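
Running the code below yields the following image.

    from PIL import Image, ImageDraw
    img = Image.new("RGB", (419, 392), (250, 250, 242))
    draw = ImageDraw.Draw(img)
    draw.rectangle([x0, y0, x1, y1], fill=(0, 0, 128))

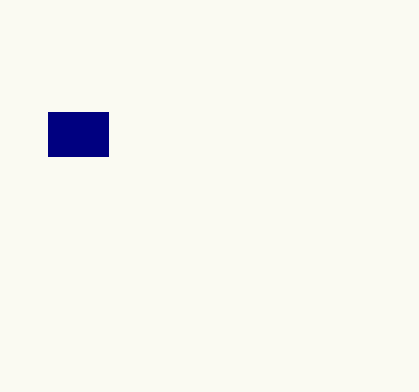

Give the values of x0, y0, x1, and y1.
x0 = 48
y0 = 112
x1 = 108
y1 = 156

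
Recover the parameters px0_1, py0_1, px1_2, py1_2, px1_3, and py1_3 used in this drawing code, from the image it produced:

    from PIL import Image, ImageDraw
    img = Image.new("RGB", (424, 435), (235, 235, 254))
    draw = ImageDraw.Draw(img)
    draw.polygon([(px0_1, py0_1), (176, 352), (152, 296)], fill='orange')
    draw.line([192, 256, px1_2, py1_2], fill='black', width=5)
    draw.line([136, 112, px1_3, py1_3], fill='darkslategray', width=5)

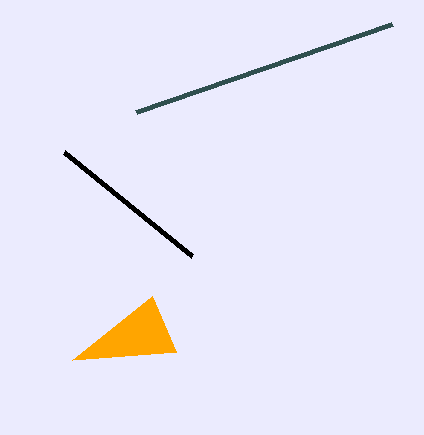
px0_1 = 72; py0_1 = 360; px1_2 = 64; py1_2 = 152; px1_3 = 392; py1_3 = 24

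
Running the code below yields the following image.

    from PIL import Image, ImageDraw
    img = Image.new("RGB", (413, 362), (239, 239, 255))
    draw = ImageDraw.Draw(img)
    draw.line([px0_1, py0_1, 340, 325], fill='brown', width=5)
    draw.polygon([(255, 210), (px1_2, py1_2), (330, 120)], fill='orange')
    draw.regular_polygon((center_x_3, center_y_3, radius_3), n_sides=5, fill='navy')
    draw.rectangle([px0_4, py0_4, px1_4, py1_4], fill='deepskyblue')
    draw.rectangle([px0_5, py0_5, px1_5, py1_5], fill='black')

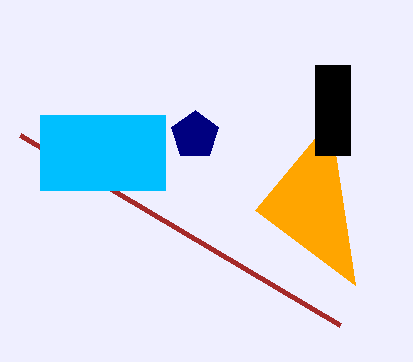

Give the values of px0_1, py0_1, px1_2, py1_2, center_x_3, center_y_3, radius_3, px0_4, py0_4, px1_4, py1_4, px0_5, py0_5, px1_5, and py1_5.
px0_1 = 20
py0_1 = 135
px1_2 = 355
py1_2 = 285
center_x_3 = 195
center_y_3 = 135
radius_3 = 25
px0_4 = 40
py0_4 = 115
px1_4 = 165
py1_4 = 190
px0_5 = 315
py0_5 = 65
px1_5 = 350
py1_5 = 155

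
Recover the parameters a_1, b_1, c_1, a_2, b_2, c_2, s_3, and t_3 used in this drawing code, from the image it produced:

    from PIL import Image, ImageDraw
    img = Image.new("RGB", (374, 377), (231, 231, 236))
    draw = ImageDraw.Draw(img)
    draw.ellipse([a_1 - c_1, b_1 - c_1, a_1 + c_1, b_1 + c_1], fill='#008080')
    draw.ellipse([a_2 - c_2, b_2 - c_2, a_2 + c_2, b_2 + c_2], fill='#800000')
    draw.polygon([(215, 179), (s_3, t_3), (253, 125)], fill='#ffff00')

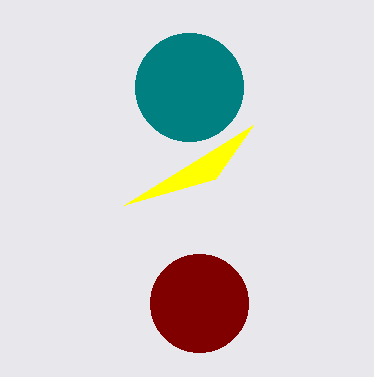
a_1 = 189, b_1 = 87, c_1 = 54, a_2 = 199, b_2 = 303, c_2 = 49, s_3 = 124, t_3 = 205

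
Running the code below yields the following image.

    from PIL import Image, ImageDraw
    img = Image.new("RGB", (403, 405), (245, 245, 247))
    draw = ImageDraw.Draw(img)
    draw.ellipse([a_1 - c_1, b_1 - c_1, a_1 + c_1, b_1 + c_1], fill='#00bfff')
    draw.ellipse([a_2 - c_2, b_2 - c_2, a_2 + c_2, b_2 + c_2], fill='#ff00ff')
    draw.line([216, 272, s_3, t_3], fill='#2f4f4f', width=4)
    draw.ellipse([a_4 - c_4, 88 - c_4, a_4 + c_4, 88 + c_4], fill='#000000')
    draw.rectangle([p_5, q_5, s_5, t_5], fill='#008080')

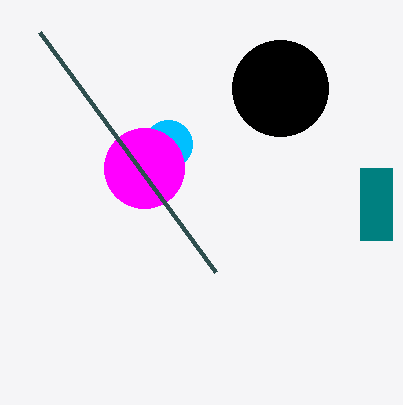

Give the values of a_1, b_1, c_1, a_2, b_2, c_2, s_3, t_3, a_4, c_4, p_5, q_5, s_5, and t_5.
a_1 = 168; b_1 = 144; c_1 = 24; a_2 = 144; b_2 = 168; c_2 = 40; s_3 = 40; t_3 = 32; a_4 = 280; c_4 = 48; p_5 = 360; q_5 = 168; s_5 = 392; t_5 = 240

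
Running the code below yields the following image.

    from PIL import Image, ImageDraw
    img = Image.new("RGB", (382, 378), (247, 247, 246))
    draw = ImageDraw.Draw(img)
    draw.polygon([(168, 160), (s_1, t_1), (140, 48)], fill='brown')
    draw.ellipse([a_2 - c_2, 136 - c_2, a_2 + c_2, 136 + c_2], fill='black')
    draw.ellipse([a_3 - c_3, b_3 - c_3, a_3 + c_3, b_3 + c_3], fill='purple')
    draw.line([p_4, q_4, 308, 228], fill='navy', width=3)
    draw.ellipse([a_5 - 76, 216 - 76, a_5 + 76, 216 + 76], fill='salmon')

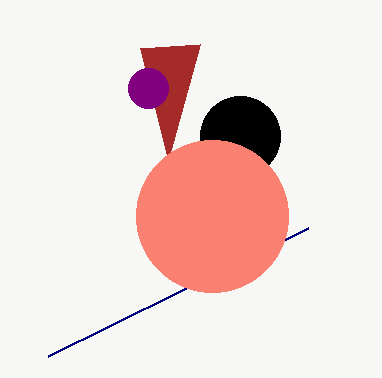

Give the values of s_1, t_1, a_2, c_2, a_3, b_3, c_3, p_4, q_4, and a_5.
s_1 = 200, t_1 = 44, a_2 = 240, c_2 = 40, a_3 = 148, b_3 = 88, c_3 = 20, p_4 = 48, q_4 = 356, a_5 = 212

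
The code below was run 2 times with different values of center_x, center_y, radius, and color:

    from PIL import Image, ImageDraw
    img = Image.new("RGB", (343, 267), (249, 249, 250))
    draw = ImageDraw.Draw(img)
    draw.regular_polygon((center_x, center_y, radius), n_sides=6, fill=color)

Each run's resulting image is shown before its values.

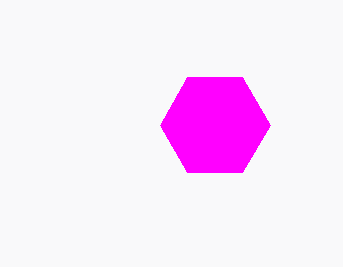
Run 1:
center_x = 215
center_y = 125
radius = 55
color = 'magenta'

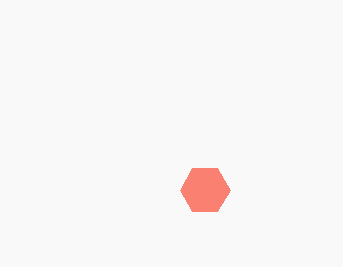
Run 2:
center_x = 205
center_y = 190
radius = 25
color = 'salmon'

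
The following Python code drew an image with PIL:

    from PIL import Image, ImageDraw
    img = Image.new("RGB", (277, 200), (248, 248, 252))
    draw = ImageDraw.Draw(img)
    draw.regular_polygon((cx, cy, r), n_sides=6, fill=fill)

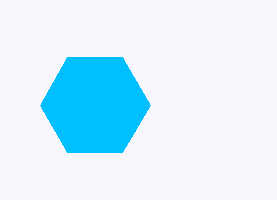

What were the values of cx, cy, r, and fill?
cx = 95, cy = 105, r = 55, fill = 'deepskyblue'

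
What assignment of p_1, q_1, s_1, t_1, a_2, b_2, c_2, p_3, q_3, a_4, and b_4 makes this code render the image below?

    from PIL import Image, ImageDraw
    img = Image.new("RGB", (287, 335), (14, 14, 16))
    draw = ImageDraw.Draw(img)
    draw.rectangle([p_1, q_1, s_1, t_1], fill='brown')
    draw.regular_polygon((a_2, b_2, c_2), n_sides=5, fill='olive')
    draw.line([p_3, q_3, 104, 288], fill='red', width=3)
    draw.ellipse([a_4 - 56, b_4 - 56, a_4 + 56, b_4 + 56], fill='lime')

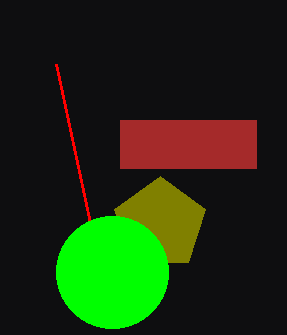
p_1 = 120, q_1 = 120, s_1 = 256, t_1 = 168, a_2 = 160, b_2 = 224, c_2 = 48, p_3 = 56, q_3 = 64, a_4 = 112, b_4 = 272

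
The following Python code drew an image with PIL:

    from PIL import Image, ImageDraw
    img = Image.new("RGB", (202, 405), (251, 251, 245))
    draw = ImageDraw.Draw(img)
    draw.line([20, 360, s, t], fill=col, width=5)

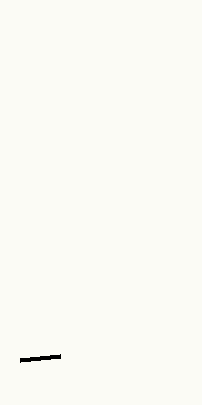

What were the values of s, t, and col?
s = 60
t = 356
col = 'black'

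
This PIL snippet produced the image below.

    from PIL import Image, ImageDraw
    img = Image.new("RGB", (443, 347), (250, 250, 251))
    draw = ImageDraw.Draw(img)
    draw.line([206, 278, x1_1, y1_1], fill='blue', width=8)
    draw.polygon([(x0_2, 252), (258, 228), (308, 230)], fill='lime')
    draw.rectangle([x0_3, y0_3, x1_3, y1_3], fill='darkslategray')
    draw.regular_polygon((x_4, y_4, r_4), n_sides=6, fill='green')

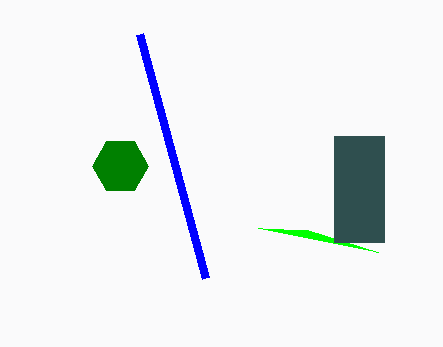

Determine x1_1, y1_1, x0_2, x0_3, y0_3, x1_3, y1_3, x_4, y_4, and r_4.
x1_1 = 140
y1_1 = 34
x0_2 = 378
x0_3 = 334
y0_3 = 136
x1_3 = 384
y1_3 = 242
x_4 = 120
y_4 = 166
r_4 = 28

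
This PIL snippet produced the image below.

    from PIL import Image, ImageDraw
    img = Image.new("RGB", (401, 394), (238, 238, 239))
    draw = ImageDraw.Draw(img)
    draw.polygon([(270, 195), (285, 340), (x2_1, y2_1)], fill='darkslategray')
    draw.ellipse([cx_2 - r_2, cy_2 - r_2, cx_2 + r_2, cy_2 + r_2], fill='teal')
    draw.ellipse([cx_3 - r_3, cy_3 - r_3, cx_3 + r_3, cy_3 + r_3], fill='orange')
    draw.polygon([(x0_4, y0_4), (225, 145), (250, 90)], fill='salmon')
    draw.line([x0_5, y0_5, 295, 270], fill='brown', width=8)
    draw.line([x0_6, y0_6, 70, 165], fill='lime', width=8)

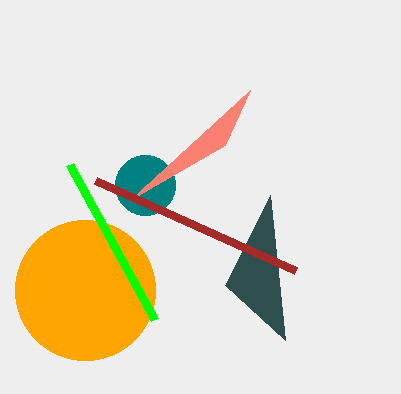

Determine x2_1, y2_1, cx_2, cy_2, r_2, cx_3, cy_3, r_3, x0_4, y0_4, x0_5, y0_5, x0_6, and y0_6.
x2_1 = 225
y2_1 = 285
cx_2 = 145
cy_2 = 185
r_2 = 30
cx_3 = 85
cy_3 = 290
r_3 = 70
x0_4 = 130
y0_4 = 200
x0_5 = 95
y0_5 = 180
x0_6 = 155
y0_6 = 320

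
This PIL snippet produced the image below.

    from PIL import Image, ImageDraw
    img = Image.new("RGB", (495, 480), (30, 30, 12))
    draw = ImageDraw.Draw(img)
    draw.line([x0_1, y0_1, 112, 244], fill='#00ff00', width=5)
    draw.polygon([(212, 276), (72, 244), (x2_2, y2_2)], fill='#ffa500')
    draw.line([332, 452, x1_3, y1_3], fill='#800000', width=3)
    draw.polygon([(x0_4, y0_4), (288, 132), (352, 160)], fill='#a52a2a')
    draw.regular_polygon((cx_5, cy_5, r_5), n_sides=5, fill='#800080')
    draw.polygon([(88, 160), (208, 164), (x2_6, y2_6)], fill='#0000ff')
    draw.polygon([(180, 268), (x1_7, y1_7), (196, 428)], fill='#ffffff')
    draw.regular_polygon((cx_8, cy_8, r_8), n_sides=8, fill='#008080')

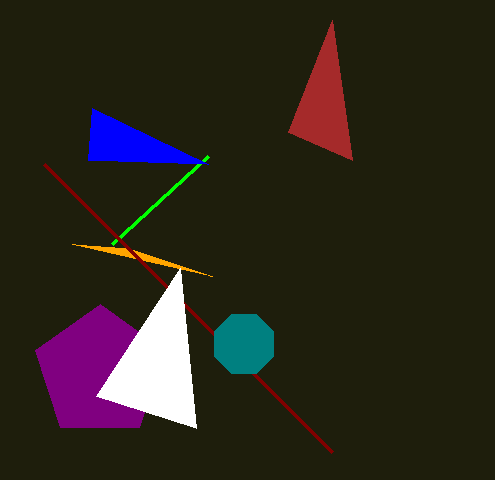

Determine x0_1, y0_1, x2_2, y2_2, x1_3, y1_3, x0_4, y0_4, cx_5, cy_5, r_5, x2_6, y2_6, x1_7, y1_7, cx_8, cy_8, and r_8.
x0_1 = 208, y0_1 = 156, x2_2 = 128, y2_2 = 248, x1_3 = 44, y1_3 = 164, x0_4 = 332, y0_4 = 20, cx_5 = 100, cy_5 = 372, r_5 = 68, x2_6 = 92, y2_6 = 108, x1_7 = 96, y1_7 = 396, cx_8 = 244, cy_8 = 344, r_8 = 32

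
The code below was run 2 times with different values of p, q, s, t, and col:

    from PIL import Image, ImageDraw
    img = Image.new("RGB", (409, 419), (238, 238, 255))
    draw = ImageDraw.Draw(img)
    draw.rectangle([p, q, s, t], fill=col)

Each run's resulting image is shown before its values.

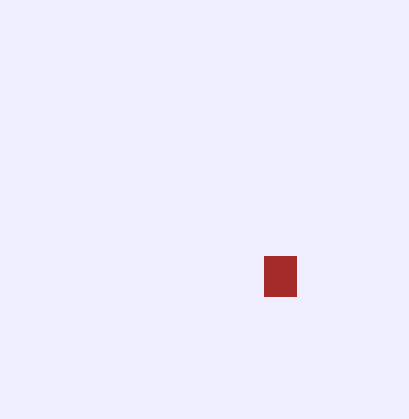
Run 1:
p = 264, q = 256, s = 296, t = 296, col = 'brown'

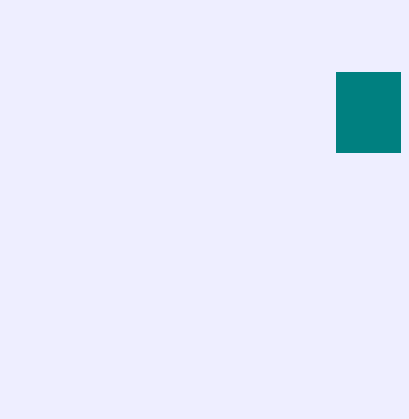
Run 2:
p = 336, q = 72, s = 400, t = 152, col = 'teal'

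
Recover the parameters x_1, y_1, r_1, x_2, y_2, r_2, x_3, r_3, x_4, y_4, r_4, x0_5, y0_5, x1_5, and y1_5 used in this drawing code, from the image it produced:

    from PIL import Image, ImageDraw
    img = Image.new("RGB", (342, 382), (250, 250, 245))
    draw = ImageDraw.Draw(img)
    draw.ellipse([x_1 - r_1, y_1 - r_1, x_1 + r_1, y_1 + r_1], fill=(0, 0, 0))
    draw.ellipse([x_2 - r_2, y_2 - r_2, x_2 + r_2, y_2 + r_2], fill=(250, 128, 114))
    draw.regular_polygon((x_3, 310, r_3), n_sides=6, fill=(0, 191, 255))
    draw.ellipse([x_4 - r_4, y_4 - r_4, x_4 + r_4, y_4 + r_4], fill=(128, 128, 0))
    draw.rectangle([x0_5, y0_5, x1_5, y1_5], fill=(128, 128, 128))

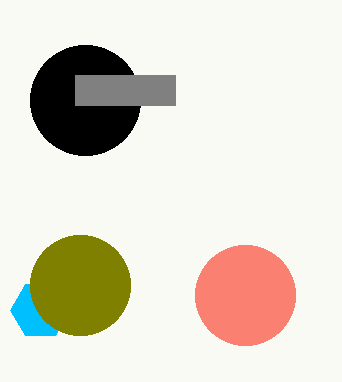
x_1 = 85, y_1 = 100, r_1 = 55, x_2 = 245, y_2 = 295, r_2 = 50, x_3 = 40, r_3 = 30, x_4 = 80, y_4 = 285, r_4 = 50, x0_5 = 75, y0_5 = 75, x1_5 = 175, y1_5 = 105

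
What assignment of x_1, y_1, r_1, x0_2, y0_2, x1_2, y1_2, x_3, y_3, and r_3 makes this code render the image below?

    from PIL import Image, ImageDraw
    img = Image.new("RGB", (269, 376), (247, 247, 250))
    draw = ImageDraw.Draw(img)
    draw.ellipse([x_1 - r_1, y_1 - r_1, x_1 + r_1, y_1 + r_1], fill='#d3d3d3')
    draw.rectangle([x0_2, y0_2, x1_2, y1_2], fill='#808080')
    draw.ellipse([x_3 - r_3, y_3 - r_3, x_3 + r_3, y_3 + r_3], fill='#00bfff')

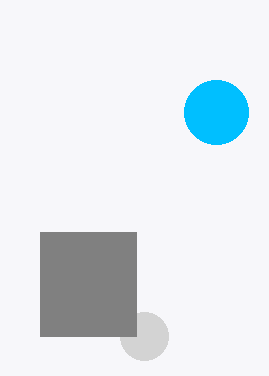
x_1 = 144
y_1 = 336
r_1 = 24
x0_2 = 40
y0_2 = 232
x1_2 = 136
y1_2 = 336
x_3 = 216
y_3 = 112
r_3 = 32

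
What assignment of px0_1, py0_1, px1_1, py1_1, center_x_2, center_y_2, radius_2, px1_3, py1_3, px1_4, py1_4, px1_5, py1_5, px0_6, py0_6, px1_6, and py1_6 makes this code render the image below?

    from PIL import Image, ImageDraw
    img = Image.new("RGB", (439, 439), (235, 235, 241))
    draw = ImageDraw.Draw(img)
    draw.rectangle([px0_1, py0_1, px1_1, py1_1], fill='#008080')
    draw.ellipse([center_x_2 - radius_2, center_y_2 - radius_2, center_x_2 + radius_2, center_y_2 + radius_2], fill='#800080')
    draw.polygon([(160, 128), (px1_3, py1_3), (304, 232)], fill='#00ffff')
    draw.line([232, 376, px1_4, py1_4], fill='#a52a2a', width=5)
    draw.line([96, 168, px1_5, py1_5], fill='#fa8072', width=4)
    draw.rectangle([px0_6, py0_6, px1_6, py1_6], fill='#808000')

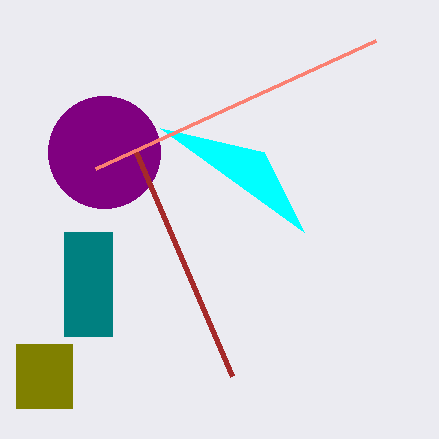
px0_1 = 64
py0_1 = 232
px1_1 = 112
py1_1 = 336
center_x_2 = 104
center_y_2 = 152
radius_2 = 56
px1_3 = 264
py1_3 = 152
px1_4 = 136
py1_4 = 152
px1_5 = 376
py1_5 = 40
px0_6 = 16
py0_6 = 344
px1_6 = 72
py1_6 = 408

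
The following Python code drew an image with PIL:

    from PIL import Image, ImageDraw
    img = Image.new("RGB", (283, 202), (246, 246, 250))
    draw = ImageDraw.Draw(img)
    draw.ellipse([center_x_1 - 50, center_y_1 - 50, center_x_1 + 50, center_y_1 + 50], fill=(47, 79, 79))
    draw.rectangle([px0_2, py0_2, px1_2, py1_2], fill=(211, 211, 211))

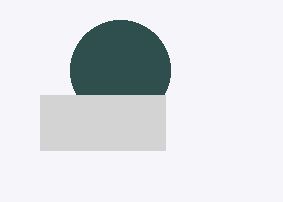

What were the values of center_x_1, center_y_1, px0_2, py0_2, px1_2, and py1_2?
center_x_1 = 120
center_y_1 = 70
px0_2 = 40
py0_2 = 95
px1_2 = 165
py1_2 = 150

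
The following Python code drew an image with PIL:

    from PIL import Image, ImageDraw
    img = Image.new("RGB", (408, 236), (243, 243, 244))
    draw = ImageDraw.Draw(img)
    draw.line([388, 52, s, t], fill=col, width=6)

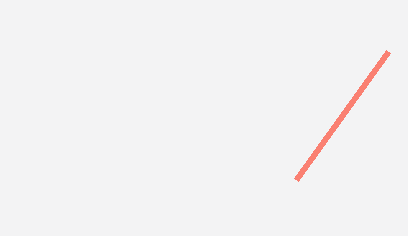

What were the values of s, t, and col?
s = 296
t = 180
col = 'salmon'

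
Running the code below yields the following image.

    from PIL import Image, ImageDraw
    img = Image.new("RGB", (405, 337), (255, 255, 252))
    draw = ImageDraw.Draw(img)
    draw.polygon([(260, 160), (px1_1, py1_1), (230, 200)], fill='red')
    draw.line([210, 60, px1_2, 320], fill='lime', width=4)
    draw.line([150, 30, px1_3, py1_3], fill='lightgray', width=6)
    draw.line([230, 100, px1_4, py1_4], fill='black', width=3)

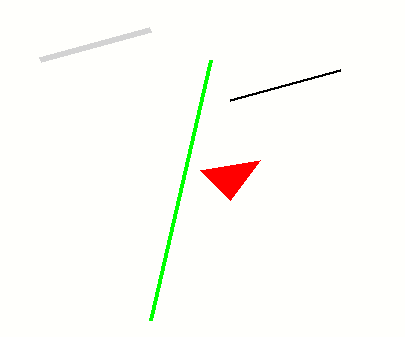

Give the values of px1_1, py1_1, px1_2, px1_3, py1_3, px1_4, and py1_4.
px1_1 = 200, py1_1 = 170, px1_2 = 150, px1_3 = 40, py1_3 = 60, px1_4 = 340, py1_4 = 70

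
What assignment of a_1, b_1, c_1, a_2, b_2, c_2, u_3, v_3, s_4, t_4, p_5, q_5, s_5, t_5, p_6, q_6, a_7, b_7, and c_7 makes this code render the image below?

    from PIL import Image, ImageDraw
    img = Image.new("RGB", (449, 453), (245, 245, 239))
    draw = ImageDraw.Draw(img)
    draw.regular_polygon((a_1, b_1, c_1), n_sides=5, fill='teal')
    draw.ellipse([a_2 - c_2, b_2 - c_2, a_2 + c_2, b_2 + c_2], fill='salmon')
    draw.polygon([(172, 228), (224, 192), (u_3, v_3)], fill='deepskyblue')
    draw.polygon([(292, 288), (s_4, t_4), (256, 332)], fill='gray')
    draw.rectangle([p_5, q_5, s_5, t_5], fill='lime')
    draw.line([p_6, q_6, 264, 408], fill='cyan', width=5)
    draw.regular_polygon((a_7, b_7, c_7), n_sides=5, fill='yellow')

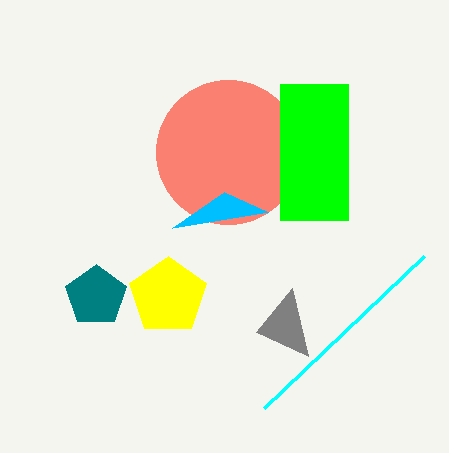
a_1 = 96, b_1 = 296, c_1 = 32, a_2 = 228, b_2 = 152, c_2 = 72, u_3 = 268, v_3 = 212, s_4 = 308, t_4 = 356, p_5 = 280, q_5 = 84, s_5 = 348, t_5 = 220, p_6 = 424, q_6 = 256, a_7 = 168, b_7 = 296, c_7 = 40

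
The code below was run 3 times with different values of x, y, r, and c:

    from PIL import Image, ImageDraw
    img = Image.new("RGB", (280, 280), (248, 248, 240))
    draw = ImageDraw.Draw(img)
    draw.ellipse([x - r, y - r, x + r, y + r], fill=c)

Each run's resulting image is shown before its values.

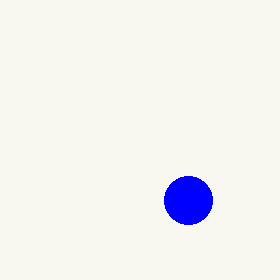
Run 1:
x = 188
y = 200
r = 24
c = 'blue'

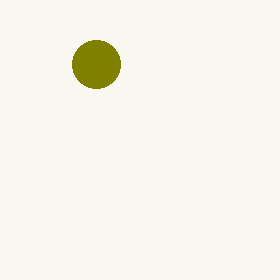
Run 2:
x = 96
y = 64
r = 24
c = 'olive'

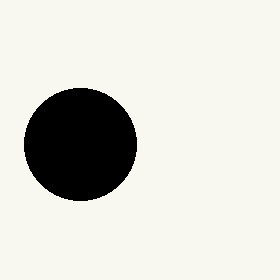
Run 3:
x = 80
y = 144
r = 56
c = 'black'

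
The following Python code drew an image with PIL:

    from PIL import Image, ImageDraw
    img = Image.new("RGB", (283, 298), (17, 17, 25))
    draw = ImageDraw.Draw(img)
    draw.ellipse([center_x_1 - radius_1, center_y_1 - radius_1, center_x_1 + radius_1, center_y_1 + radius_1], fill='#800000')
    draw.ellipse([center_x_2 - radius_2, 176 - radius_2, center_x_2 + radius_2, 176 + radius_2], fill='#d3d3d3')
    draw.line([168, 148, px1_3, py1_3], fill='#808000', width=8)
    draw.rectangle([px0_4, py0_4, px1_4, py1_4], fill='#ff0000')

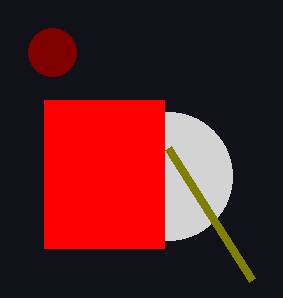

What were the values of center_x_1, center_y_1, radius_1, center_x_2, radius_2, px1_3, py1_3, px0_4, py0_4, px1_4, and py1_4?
center_x_1 = 52; center_y_1 = 52; radius_1 = 24; center_x_2 = 168; radius_2 = 64; px1_3 = 252; py1_3 = 280; px0_4 = 44; py0_4 = 100; px1_4 = 164; py1_4 = 248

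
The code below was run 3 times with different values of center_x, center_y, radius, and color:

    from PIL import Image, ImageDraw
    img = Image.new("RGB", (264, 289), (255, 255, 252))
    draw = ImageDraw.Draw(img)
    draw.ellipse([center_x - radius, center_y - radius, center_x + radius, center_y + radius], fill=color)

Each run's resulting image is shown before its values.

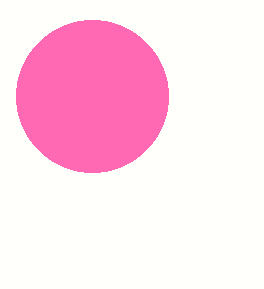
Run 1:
center_x = 92
center_y = 96
radius = 76
color = 'hotpink'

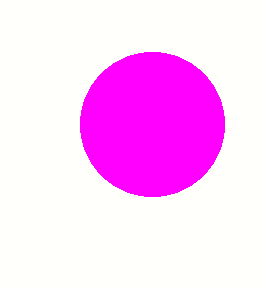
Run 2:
center_x = 152, center_y = 124, radius = 72, color = 'magenta'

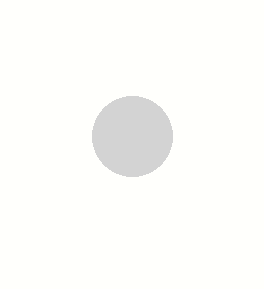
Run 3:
center_x = 132; center_y = 136; radius = 40; color = 'lightgray'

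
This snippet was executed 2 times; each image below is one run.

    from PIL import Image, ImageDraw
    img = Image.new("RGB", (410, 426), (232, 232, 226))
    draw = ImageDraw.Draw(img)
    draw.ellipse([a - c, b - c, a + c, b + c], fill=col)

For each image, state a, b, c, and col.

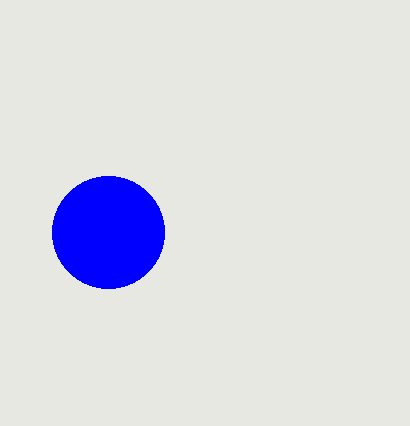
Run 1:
a = 108
b = 232
c = 56
col = 'blue'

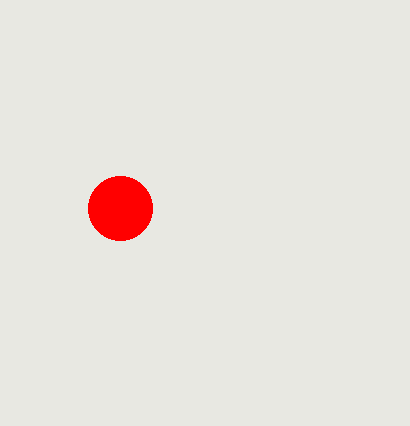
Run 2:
a = 120, b = 208, c = 32, col = 'red'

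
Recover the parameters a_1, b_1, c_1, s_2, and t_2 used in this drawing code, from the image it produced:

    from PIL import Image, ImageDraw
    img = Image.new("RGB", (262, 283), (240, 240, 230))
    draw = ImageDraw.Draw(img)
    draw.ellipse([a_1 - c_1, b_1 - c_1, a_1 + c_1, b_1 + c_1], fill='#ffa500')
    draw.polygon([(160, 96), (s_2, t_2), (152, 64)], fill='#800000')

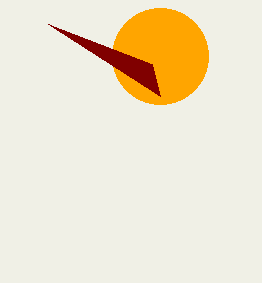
a_1 = 160; b_1 = 56; c_1 = 48; s_2 = 48; t_2 = 24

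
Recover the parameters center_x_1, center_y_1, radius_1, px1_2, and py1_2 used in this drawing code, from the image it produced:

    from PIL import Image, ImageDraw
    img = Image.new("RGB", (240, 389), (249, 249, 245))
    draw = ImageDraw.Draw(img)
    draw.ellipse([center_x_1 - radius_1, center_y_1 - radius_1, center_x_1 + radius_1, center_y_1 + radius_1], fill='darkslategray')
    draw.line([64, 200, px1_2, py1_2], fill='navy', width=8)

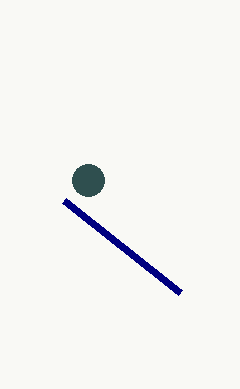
center_x_1 = 88; center_y_1 = 180; radius_1 = 16; px1_2 = 180; py1_2 = 292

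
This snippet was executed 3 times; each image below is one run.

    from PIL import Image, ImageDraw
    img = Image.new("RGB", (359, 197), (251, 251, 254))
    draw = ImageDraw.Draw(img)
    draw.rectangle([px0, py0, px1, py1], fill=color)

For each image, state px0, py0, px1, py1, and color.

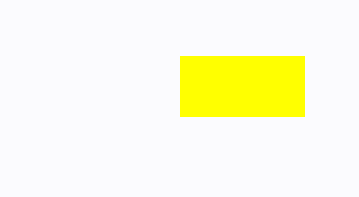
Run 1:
px0 = 180; py0 = 56; px1 = 304; py1 = 116; color = 'yellow'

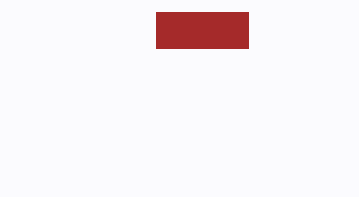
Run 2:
px0 = 156
py0 = 12
px1 = 248
py1 = 48
color = 'brown'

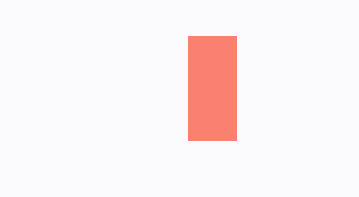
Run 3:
px0 = 188
py0 = 36
px1 = 236
py1 = 140
color = 'salmon'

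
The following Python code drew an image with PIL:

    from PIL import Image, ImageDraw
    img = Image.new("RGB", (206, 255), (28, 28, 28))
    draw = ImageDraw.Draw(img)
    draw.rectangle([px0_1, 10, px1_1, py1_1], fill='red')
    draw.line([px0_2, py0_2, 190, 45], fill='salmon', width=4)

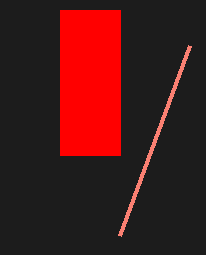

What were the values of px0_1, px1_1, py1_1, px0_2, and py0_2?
px0_1 = 60
px1_1 = 120
py1_1 = 155
px0_2 = 120
py0_2 = 235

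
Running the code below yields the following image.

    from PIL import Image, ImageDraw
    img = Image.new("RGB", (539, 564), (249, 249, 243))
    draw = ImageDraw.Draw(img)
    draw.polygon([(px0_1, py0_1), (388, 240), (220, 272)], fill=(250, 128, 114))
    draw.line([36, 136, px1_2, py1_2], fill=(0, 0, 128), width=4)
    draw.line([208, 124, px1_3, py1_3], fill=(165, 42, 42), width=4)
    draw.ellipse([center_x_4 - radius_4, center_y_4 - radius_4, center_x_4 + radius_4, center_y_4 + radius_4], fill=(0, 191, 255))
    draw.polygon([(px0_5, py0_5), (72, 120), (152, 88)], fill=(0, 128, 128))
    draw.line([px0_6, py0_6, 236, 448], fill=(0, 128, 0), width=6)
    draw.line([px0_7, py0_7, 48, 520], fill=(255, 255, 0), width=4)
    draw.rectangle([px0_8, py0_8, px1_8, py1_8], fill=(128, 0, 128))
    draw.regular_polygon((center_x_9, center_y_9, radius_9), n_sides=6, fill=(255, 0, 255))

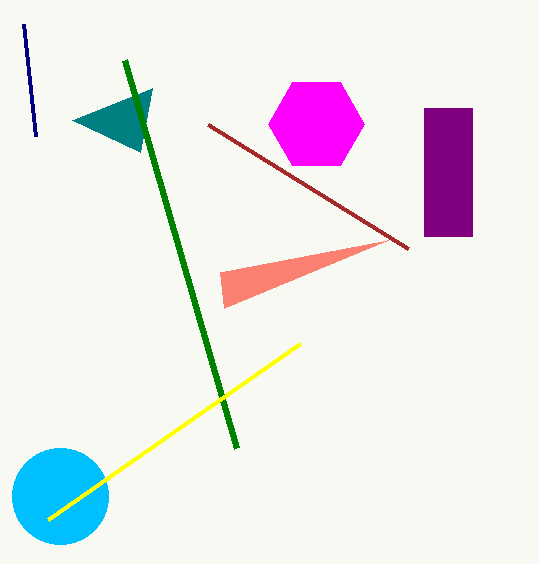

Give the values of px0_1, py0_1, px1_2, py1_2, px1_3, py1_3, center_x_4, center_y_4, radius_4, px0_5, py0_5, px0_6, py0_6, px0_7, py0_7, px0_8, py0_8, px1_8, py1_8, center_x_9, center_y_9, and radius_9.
px0_1 = 224; py0_1 = 308; px1_2 = 24; py1_2 = 24; px1_3 = 408; py1_3 = 248; center_x_4 = 60; center_y_4 = 496; radius_4 = 48; px0_5 = 140; py0_5 = 152; px0_6 = 124; py0_6 = 60; px0_7 = 300; py0_7 = 344; px0_8 = 424; py0_8 = 108; px1_8 = 472; py1_8 = 236; center_x_9 = 316; center_y_9 = 124; radius_9 = 48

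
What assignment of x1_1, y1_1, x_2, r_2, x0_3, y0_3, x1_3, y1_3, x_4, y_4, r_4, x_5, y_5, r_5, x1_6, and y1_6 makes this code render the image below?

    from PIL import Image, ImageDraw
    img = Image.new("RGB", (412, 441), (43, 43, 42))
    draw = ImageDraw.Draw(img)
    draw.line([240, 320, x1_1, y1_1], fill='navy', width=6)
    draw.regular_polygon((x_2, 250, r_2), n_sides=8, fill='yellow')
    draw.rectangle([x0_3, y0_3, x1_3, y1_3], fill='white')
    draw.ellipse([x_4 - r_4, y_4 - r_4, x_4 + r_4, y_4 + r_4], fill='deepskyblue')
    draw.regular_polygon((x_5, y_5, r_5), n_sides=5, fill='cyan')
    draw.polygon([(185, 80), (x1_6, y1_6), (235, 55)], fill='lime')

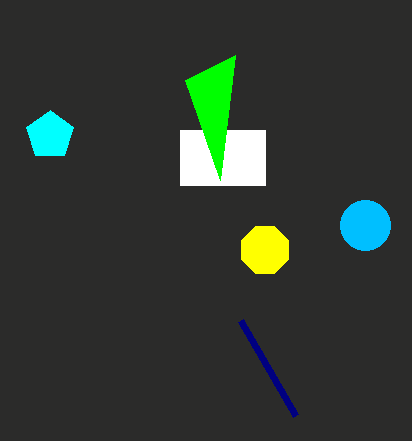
x1_1 = 295, y1_1 = 415, x_2 = 265, r_2 = 25, x0_3 = 180, y0_3 = 130, x1_3 = 265, y1_3 = 185, x_4 = 365, y_4 = 225, r_4 = 25, x_5 = 50, y_5 = 135, r_5 = 25, x1_6 = 220, y1_6 = 180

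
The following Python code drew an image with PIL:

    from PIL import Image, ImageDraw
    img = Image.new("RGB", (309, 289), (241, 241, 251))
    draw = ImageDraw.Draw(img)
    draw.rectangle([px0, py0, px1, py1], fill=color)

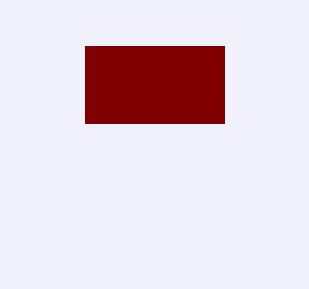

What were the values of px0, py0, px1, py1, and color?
px0 = 85
py0 = 46
px1 = 224
py1 = 123
color = 'maroon'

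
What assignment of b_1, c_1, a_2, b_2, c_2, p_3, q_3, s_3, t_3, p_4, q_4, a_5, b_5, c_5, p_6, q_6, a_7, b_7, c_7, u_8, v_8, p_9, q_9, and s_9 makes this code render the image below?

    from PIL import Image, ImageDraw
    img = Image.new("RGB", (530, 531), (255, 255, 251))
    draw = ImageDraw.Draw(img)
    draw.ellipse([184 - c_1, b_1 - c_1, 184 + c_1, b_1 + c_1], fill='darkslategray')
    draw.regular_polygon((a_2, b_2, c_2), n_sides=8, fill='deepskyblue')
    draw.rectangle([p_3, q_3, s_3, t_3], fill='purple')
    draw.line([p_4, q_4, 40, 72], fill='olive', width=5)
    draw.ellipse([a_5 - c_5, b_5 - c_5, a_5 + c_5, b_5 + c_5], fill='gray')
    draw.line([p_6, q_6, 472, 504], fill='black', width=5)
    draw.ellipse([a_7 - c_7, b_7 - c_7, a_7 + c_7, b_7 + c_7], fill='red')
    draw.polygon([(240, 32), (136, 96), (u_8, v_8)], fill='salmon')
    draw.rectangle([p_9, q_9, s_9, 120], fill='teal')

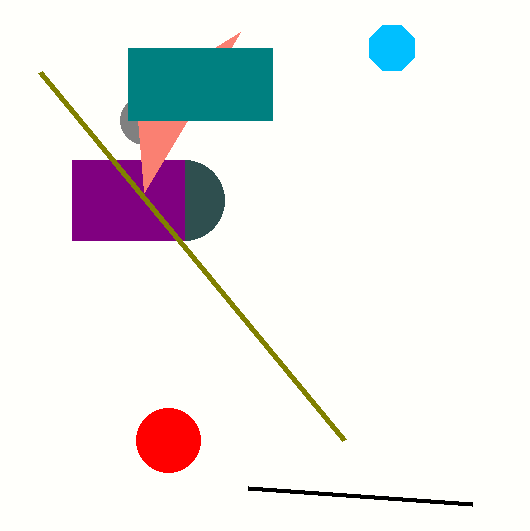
b_1 = 200; c_1 = 40; a_2 = 392; b_2 = 48; c_2 = 24; p_3 = 72; q_3 = 160; s_3 = 184; t_3 = 240; p_4 = 344; q_4 = 440; a_5 = 144; b_5 = 120; c_5 = 24; p_6 = 248; q_6 = 488; a_7 = 168; b_7 = 440; c_7 = 32; u_8 = 144; v_8 = 192; p_9 = 128; q_9 = 48; s_9 = 272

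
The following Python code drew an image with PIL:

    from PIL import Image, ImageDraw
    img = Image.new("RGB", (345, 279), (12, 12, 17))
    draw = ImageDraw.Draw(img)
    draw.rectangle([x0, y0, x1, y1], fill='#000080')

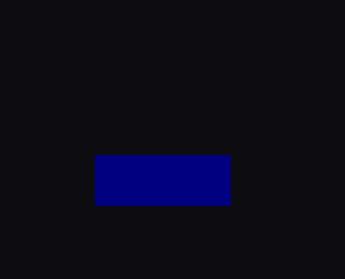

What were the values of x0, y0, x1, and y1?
x0 = 95
y0 = 155
x1 = 230
y1 = 205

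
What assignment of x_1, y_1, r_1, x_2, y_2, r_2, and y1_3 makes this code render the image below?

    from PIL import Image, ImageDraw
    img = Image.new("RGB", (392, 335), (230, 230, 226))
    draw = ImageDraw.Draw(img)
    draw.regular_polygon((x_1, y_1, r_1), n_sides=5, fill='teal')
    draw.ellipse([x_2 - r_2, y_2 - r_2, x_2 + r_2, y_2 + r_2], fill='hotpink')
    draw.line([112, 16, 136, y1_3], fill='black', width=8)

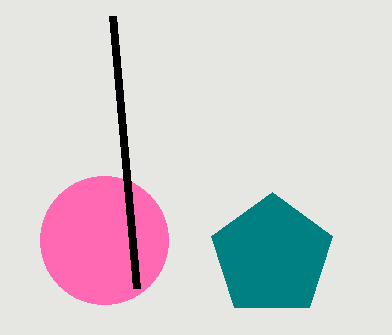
x_1 = 272, y_1 = 256, r_1 = 64, x_2 = 104, y_2 = 240, r_2 = 64, y1_3 = 288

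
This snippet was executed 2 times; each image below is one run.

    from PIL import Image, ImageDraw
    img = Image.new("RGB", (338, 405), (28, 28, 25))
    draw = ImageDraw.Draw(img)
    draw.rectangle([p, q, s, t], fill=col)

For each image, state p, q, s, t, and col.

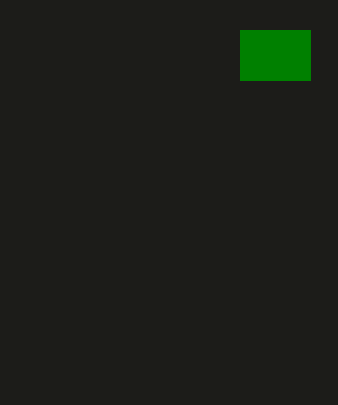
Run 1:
p = 240, q = 30, s = 310, t = 80, col = 'green'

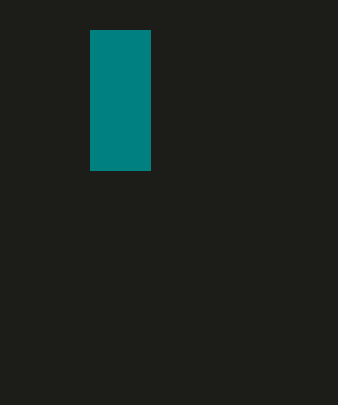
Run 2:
p = 90; q = 30; s = 150; t = 170; col = 'teal'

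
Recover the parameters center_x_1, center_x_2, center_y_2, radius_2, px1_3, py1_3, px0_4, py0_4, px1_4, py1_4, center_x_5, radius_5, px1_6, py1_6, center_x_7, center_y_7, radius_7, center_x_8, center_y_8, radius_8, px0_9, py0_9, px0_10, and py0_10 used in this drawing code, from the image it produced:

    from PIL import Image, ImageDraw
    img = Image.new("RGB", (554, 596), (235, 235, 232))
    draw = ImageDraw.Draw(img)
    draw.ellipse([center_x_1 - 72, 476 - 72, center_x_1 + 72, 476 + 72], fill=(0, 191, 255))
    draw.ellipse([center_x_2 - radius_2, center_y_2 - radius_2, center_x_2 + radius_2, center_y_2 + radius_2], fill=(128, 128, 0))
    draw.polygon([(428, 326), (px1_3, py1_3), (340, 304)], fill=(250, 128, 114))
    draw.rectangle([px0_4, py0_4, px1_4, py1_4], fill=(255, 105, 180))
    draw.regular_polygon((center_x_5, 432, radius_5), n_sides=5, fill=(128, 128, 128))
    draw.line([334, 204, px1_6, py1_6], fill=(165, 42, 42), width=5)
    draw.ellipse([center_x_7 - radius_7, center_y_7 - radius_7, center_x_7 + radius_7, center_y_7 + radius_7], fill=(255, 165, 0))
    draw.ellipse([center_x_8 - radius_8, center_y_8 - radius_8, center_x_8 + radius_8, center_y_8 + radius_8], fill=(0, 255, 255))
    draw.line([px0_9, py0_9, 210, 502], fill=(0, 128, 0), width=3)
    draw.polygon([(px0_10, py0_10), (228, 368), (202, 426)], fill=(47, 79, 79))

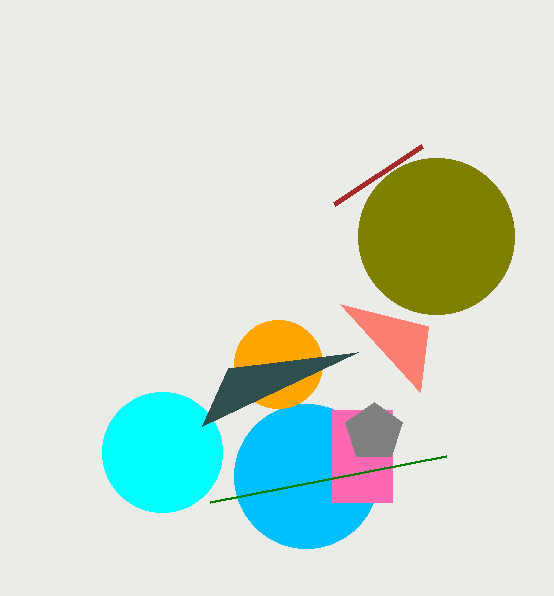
center_x_1 = 306
center_x_2 = 436
center_y_2 = 236
radius_2 = 78
px1_3 = 420
py1_3 = 392
px0_4 = 332
py0_4 = 410
px1_4 = 392
py1_4 = 502
center_x_5 = 374
radius_5 = 30
px1_6 = 422
py1_6 = 146
center_x_7 = 278
center_y_7 = 364
radius_7 = 44
center_x_8 = 162
center_y_8 = 452
radius_8 = 60
px0_9 = 446
py0_9 = 456
px0_10 = 358
py0_10 = 352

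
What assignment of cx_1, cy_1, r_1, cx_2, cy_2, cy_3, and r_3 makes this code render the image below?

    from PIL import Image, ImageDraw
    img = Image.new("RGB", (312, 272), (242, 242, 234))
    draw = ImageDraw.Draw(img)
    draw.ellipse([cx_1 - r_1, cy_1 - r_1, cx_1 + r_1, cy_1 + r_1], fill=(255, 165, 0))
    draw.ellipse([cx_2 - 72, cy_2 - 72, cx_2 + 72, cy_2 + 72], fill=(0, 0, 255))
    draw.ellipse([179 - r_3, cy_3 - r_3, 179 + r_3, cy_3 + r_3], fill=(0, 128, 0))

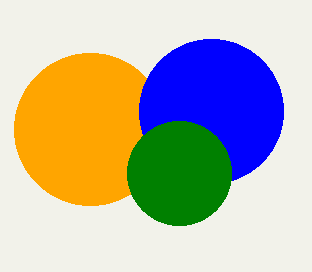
cx_1 = 90, cy_1 = 129, r_1 = 76, cx_2 = 211, cy_2 = 111, cy_3 = 173, r_3 = 52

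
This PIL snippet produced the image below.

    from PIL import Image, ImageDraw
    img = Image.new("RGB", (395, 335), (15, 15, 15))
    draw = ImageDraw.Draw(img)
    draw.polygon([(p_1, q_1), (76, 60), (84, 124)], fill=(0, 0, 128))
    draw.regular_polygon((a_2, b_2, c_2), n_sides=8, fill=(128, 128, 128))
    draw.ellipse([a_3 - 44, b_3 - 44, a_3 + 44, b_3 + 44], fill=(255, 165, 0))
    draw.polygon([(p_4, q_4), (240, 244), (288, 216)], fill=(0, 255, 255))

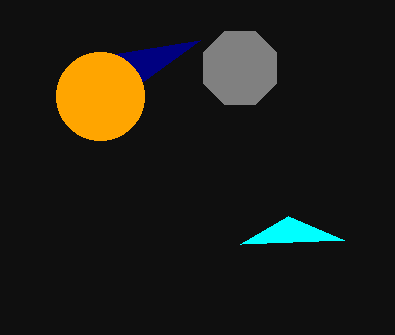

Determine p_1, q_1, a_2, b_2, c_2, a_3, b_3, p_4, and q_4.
p_1 = 200
q_1 = 40
a_2 = 240
b_2 = 68
c_2 = 40
a_3 = 100
b_3 = 96
p_4 = 344
q_4 = 240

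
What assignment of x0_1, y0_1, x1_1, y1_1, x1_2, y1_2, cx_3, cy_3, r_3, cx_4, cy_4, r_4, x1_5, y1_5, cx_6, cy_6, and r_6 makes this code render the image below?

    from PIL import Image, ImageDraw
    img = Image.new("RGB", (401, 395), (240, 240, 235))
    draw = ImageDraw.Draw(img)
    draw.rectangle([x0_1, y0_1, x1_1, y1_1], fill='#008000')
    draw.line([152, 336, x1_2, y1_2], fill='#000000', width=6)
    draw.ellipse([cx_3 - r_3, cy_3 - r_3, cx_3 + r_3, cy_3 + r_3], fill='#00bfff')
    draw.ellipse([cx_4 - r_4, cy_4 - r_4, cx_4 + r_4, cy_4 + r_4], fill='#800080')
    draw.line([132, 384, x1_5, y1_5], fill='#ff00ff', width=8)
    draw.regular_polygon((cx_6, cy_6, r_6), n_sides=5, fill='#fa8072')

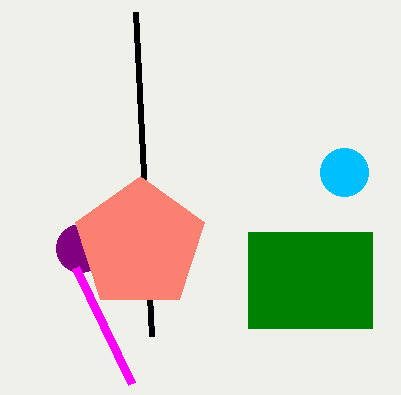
x0_1 = 248
y0_1 = 232
x1_1 = 372
y1_1 = 328
x1_2 = 136
y1_2 = 12
cx_3 = 344
cy_3 = 172
r_3 = 24
cx_4 = 80
cy_4 = 248
r_4 = 24
x1_5 = 76
y1_5 = 268
cx_6 = 140
cy_6 = 244
r_6 = 68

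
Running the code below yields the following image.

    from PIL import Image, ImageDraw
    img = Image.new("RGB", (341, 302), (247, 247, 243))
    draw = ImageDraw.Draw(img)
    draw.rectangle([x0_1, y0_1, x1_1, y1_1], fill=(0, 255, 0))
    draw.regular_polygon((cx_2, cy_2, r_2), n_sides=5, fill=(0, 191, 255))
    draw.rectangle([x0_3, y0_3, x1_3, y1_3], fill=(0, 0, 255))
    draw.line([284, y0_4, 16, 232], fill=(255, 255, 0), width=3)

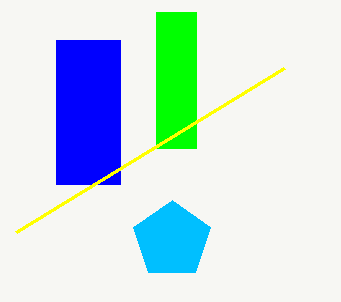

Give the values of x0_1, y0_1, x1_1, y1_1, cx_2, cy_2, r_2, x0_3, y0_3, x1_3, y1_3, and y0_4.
x0_1 = 156
y0_1 = 12
x1_1 = 196
y1_1 = 148
cx_2 = 172
cy_2 = 240
r_2 = 40
x0_3 = 56
y0_3 = 40
x1_3 = 120
y1_3 = 184
y0_4 = 68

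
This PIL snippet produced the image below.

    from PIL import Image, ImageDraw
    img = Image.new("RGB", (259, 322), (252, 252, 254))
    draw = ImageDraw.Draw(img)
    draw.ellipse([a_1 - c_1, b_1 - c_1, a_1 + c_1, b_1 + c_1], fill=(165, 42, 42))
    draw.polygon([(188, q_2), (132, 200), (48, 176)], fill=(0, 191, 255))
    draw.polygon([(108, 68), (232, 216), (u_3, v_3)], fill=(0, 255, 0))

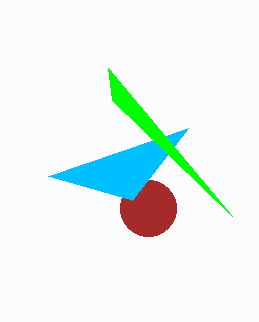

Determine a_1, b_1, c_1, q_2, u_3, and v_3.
a_1 = 148; b_1 = 208; c_1 = 28; q_2 = 128; u_3 = 112; v_3 = 100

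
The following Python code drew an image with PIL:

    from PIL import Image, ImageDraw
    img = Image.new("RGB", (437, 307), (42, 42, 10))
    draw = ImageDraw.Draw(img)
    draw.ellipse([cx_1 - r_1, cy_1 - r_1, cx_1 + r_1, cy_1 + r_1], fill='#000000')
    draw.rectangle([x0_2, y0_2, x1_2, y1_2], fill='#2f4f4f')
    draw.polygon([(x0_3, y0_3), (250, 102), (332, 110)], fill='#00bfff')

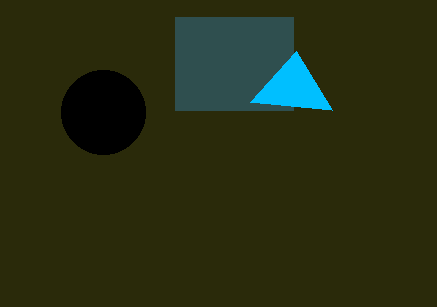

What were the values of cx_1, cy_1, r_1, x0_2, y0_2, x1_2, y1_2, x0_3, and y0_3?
cx_1 = 103, cy_1 = 112, r_1 = 42, x0_2 = 175, y0_2 = 17, x1_2 = 293, y1_2 = 110, x0_3 = 296, y0_3 = 51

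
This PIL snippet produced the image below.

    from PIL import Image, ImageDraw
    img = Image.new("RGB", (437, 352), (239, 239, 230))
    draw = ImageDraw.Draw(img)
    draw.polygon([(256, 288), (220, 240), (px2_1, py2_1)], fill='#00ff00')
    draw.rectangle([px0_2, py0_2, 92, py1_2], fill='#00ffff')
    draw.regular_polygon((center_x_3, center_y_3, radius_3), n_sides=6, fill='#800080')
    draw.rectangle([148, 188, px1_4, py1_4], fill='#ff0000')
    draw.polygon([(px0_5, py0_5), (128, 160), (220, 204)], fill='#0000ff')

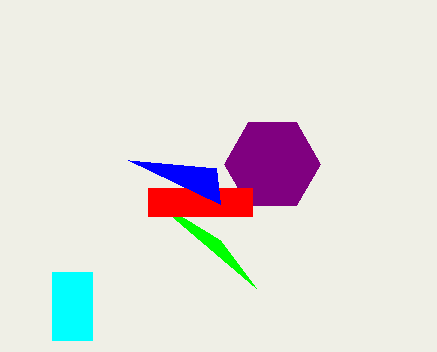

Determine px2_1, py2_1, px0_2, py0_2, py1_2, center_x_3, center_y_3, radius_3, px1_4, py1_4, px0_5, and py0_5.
px2_1 = 148
py2_1 = 196
px0_2 = 52
py0_2 = 272
py1_2 = 340
center_x_3 = 272
center_y_3 = 164
radius_3 = 48
px1_4 = 252
py1_4 = 216
px0_5 = 216
py0_5 = 168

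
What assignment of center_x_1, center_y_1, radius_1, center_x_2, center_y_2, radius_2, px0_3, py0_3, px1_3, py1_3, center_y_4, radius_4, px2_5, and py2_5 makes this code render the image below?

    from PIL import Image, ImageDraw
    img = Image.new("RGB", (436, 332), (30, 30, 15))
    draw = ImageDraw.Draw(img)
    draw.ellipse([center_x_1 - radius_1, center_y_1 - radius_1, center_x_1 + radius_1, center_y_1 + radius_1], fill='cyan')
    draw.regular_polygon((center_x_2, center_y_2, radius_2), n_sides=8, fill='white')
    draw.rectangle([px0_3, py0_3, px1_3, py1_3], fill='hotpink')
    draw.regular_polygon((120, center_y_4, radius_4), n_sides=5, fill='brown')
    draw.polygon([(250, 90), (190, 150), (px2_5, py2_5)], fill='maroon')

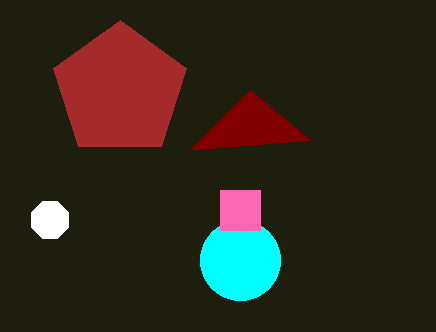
center_x_1 = 240
center_y_1 = 260
radius_1 = 40
center_x_2 = 50
center_y_2 = 220
radius_2 = 20
px0_3 = 220
py0_3 = 190
px1_3 = 260
py1_3 = 230
center_y_4 = 90
radius_4 = 70
px2_5 = 310
py2_5 = 140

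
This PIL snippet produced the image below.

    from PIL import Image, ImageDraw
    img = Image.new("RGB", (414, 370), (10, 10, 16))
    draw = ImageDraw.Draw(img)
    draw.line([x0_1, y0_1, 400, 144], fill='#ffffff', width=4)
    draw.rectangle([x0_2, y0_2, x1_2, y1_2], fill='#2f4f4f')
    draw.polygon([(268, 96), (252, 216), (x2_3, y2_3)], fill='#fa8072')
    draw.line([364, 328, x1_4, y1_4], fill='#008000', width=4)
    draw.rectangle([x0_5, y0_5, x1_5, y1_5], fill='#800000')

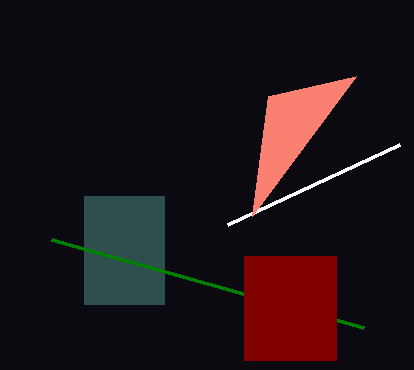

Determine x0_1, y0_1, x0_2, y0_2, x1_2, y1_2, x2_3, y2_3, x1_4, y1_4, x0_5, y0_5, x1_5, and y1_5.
x0_1 = 228
y0_1 = 224
x0_2 = 84
y0_2 = 196
x1_2 = 164
y1_2 = 304
x2_3 = 356
y2_3 = 76
x1_4 = 52
y1_4 = 240
x0_5 = 244
y0_5 = 256
x1_5 = 336
y1_5 = 360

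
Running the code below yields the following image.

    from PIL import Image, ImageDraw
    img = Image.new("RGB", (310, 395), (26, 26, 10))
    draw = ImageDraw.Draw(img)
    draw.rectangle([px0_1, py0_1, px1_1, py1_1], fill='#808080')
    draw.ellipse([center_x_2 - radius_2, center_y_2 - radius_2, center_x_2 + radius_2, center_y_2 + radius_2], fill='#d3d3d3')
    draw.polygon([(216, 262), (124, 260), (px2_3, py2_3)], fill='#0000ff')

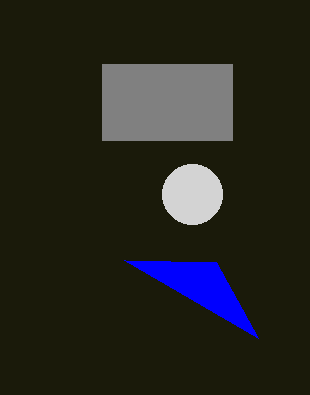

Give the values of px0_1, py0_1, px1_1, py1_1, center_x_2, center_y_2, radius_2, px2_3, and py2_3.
px0_1 = 102; py0_1 = 64; px1_1 = 232; py1_1 = 140; center_x_2 = 192; center_y_2 = 194; radius_2 = 30; px2_3 = 258; py2_3 = 338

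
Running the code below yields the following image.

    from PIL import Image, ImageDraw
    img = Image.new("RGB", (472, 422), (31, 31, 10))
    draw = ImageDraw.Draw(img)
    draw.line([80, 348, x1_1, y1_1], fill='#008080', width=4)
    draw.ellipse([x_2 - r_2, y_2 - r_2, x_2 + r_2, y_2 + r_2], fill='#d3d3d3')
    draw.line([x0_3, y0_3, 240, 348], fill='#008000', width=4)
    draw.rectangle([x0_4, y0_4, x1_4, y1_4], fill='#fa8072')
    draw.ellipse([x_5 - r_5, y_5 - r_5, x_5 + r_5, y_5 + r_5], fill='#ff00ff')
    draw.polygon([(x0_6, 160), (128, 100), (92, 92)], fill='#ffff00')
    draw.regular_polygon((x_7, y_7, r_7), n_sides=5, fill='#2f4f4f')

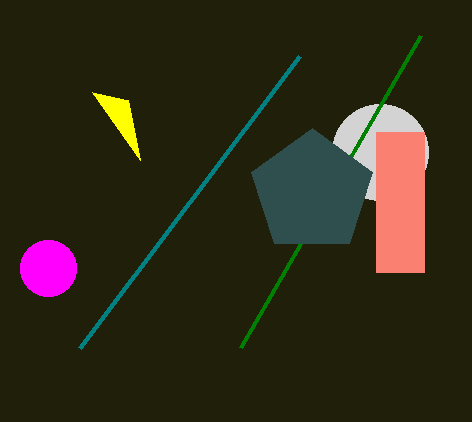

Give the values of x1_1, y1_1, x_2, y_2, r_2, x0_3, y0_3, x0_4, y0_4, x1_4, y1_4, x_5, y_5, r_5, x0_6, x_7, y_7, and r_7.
x1_1 = 300; y1_1 = 56; x_2 = 380; y_2 = 152; r_2 = 48; x0_3 = 420; y0_3 = 36; x0_4 = 376; y0_4 = 132; x1_4 = 424; y1_4 = 272; x_5 = 48; y_5 = 268; r_5 = 28; x0_6 = 140; x_7 = 312; y_7 = 192; r_7 = 64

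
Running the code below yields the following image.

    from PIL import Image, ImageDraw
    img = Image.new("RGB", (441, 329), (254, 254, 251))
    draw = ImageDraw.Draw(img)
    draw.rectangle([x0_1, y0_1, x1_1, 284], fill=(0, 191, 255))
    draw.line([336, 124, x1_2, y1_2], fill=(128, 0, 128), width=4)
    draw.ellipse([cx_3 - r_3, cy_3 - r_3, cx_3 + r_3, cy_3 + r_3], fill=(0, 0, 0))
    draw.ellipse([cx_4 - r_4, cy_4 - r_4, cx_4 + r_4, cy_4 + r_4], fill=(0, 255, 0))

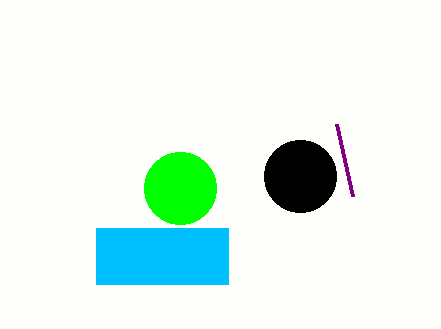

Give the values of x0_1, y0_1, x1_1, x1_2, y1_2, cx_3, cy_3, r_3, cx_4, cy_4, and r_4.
x0_1 = 96, y0_1 = 228, x1_1 = 228, x1_2 = 352, y1_2 = 196, cx_3 = 300, cy_3 = 176, r_3 = 36, cx_4 = 180, cy_4 = 188, r_4 = 36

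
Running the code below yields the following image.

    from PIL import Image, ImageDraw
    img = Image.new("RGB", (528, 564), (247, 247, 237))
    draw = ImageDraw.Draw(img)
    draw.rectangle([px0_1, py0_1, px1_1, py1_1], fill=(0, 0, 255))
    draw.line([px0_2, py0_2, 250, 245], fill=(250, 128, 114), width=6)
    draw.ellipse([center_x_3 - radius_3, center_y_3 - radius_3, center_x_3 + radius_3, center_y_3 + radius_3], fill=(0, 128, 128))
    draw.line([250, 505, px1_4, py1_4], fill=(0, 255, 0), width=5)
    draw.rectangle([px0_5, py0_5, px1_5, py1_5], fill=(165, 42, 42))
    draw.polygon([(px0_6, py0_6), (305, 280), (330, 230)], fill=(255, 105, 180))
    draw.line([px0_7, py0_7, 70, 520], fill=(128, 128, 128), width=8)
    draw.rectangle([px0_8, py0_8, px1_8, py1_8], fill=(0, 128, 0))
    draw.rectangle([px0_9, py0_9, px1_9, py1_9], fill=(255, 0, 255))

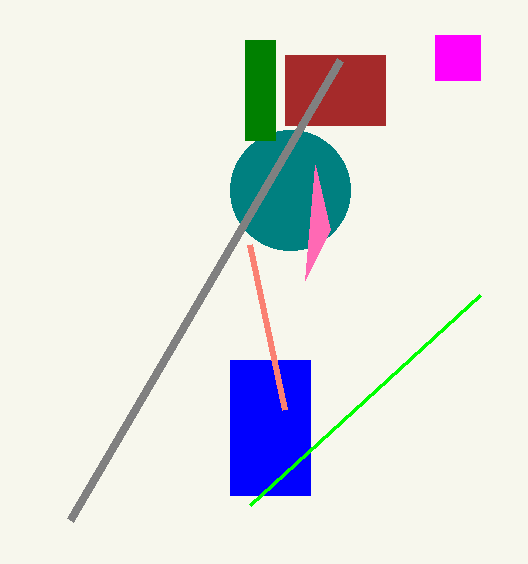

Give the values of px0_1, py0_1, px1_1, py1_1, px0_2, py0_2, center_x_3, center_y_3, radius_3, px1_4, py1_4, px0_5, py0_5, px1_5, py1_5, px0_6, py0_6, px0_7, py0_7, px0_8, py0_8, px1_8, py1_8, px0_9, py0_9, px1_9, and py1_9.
px0_1 = 230, py0_1 = 360, px1_1 = 310, py1_1 = 495, px0_2 = 285, py0_2 = 410, center_x_3 = 290, center_y_3 = 190, radius_3 = 60, px1_4 = 480, py1_4 = 295, px0_5 = 285, py0_5 = 55, px1_5 = 385, py1_5 = 125, px0_6 = 315, py0_6 = 165, px0_7 = 340, py0_7 = 60, px0_8 = 245, py0_8 = 40, px1_8 = 275, py1_8 = 140, px0_9 = 435, py0_9 = 35, px1_9 = 480, py1_9 = 80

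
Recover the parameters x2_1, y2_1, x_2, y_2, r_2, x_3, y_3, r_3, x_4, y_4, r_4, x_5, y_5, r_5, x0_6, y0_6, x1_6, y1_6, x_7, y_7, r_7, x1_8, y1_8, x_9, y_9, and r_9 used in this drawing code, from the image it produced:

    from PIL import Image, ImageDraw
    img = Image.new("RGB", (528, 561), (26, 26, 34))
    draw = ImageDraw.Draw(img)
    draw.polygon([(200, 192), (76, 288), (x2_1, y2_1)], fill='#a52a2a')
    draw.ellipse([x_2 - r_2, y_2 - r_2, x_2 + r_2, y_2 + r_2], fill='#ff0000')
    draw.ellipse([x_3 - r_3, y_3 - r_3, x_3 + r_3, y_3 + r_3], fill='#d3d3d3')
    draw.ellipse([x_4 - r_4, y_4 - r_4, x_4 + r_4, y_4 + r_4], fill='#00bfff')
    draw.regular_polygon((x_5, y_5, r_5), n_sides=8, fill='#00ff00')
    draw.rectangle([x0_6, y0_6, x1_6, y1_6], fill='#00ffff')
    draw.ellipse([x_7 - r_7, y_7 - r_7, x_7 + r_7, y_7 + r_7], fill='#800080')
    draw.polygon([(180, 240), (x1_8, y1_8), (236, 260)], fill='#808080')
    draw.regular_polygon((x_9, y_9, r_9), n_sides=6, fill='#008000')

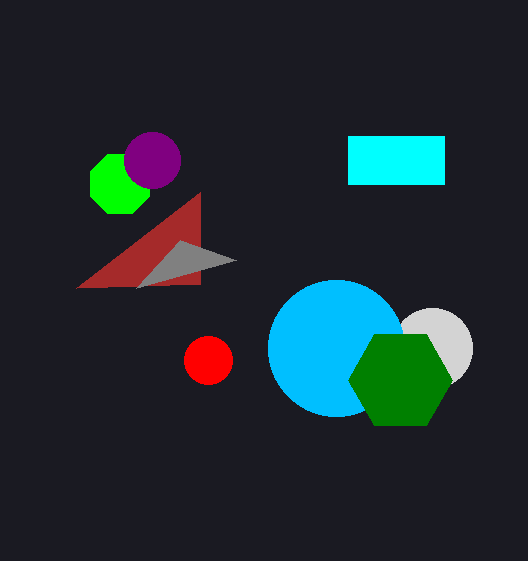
x2_1 = 200
y2_1 = 284
x_2 = 208
y_2 = 360
r_2 = 24
x_3 = 432
y_3 = 348
r_3 = 40
x_4 = 336
y_4 = 348
r_4 = 68
x_5 = 120
y_5 = 184
r_5 = 32
x0_6 = 348
y0_6 = 136
x1_6 = 444
y1_6 = 184
x_7 = 152
y_7 = 160
r_7 = 28
x1_8 = 136
y1_8 = 288
x_9 = 400
y_9 = 380
r_9 = 52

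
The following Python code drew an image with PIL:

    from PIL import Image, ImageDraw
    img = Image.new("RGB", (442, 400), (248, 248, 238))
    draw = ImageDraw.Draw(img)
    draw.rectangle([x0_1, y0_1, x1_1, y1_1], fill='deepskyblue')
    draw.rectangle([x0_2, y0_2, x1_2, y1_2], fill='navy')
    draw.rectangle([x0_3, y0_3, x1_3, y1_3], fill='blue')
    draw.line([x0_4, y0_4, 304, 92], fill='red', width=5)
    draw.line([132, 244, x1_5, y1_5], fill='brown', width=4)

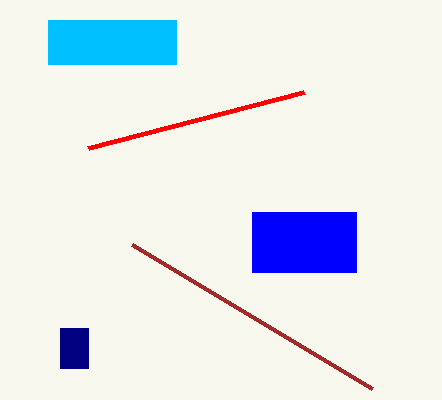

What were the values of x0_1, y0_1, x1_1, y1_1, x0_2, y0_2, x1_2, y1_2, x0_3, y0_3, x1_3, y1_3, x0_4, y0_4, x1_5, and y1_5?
x0_1 = 48; y0_1 = 20; x1_1 = 176; y1_1 = 64; x0_2 = 60; y0_2 = 328; x1_2 = 88; y1_2 = 368; x0_3 = 252; y0_3 = 212; x1_3 = 356; y1_3 = 272; x0_4 = 88; y0_4 = 148; x1_5 = 372; y1_5 = 388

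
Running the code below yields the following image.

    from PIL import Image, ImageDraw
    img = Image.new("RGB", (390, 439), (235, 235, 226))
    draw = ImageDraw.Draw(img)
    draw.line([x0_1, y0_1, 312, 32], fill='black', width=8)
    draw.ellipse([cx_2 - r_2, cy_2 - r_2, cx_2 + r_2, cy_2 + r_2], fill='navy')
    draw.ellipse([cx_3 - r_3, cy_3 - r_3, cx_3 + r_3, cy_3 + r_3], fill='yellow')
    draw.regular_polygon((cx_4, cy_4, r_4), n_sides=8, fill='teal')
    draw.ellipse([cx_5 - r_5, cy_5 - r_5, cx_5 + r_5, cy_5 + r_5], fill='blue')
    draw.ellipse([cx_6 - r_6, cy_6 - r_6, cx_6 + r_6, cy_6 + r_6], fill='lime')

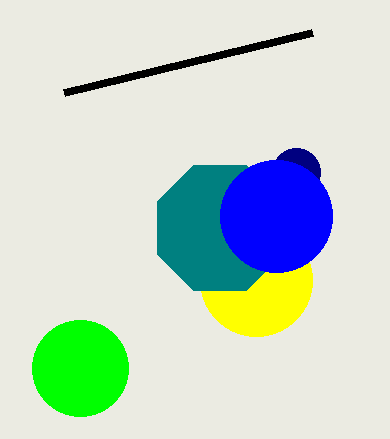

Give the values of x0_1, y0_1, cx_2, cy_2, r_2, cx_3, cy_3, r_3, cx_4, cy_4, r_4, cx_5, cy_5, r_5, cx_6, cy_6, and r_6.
x0_1 = 64, y0_1 = 92, cx_2 = 296, cy_2 = 172, r_2 = 24, cx_3 = 256, cy_3 = 280, r_3 = 56, cx_4 = 220, cy_4 = 228, r_4 = 68, cx_5 = 276, cy_5 = 216, r_5 = 56, cx_6 = 80, cy_6 = 368, r_6 = 48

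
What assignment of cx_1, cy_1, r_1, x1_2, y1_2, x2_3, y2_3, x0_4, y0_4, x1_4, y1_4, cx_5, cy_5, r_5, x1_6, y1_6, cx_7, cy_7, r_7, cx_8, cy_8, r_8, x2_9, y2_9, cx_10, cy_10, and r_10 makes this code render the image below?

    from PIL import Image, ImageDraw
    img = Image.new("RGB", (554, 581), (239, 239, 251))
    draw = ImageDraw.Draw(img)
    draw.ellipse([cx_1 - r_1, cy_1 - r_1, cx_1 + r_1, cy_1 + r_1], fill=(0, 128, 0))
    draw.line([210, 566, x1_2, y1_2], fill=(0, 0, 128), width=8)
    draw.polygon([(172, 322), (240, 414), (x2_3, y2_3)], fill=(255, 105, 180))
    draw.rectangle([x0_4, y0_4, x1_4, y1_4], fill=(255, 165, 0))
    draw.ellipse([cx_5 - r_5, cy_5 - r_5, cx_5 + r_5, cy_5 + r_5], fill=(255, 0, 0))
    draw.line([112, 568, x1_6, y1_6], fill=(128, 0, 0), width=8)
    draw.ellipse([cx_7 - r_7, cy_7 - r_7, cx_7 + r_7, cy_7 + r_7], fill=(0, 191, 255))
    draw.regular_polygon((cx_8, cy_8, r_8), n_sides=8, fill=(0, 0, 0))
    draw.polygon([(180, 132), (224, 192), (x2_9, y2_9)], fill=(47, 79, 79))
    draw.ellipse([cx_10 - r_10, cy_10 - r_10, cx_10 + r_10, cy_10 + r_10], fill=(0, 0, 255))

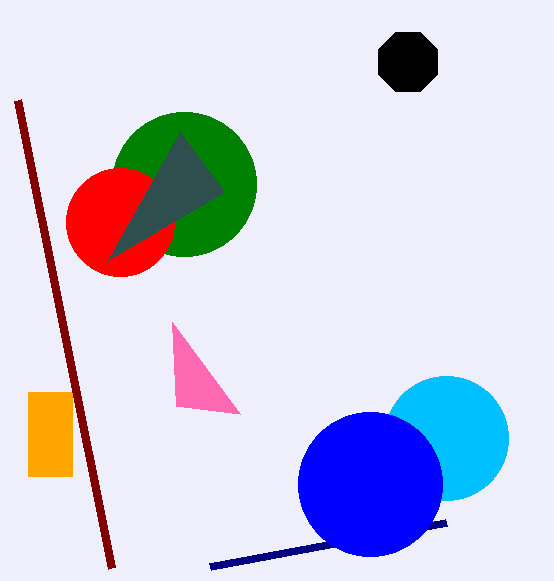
cx_1 = 184; cy_1 = 184; r_1 = 72; x1_2 = 446; y1_2 = 522; x2_3 = 176; y2_3 = 406; x0_4 = 28; y0_4 = 392; x1_4 = 72; y1_4 = 476; cx_5 = 120; cy_5 = 222; r_5 = 54; x1_6 = 18; y1_6 = 100; cx_7 = 446; cy_7 = 438; r_7 = 62; cx_8 = 408; cy_8 = 62; r_8 = 32; x2_9 = 108; y2_9 = 260; cx_10 = 370; cy_10 = 484; r_10 = 72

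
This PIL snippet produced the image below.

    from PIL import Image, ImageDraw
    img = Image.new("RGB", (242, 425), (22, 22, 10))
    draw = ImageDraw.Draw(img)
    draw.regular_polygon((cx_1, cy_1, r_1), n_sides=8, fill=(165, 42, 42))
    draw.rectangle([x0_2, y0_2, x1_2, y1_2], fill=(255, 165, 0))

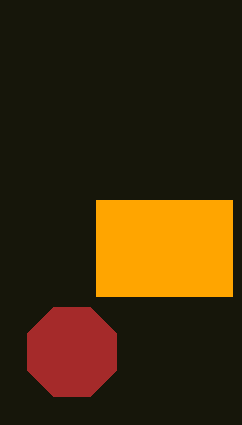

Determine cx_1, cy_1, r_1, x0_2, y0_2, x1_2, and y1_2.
cx_1 = 72
cy_1 = 352
r_1 = 48
x0_2 = 96
y0_2 = 200
x1_2 = 232
y1_2 = 296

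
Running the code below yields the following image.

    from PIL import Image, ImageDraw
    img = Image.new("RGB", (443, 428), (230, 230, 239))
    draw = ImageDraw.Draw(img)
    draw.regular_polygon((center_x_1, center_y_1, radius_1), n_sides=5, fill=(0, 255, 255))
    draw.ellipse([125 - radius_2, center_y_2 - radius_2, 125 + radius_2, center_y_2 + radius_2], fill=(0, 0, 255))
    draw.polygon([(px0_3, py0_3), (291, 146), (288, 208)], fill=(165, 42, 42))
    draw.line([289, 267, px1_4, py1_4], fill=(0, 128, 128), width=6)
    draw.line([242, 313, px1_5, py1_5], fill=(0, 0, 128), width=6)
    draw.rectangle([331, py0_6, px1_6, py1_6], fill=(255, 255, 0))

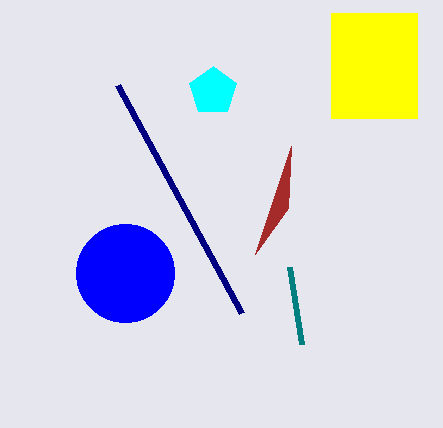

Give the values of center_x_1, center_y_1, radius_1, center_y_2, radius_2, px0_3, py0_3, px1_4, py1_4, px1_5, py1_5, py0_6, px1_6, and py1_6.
center_x_1 = 213
center_y_1 = 91
radius_1 = 25
center_y_2 = 273
radius_2 = 49
px0_3 = 255
py0_3 = 254
px1_4 = 301
py1_4 = 344
px1_5 = 118
py1_5 = 85
py0_6 = 13
px1_6 = 417
py1_6 = 118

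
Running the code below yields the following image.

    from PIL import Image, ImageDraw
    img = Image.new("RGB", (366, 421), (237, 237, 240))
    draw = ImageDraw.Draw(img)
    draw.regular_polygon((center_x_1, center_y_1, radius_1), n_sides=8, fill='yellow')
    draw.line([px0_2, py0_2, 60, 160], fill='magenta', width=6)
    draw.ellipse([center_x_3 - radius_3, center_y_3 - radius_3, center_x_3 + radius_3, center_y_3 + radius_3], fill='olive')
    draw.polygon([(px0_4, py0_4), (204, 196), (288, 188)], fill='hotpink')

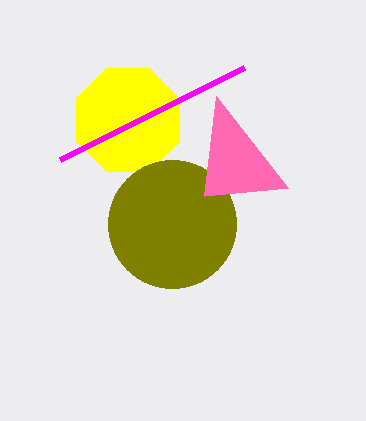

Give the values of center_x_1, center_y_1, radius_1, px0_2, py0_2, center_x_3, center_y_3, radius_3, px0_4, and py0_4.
center_x_1 = 128
center_y_1 = 120
radius_1 = 56
px0_2 = 244
py0_2 = 68
center_x_3 = 172
center_y_3 = 224
radius_3 = 64
px0_4 = 216
py0_4 = 96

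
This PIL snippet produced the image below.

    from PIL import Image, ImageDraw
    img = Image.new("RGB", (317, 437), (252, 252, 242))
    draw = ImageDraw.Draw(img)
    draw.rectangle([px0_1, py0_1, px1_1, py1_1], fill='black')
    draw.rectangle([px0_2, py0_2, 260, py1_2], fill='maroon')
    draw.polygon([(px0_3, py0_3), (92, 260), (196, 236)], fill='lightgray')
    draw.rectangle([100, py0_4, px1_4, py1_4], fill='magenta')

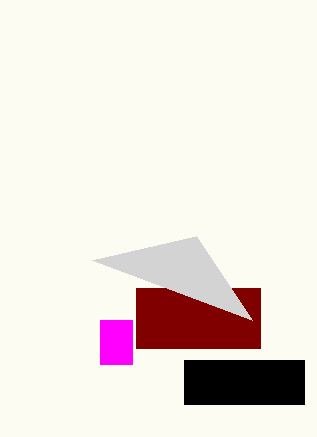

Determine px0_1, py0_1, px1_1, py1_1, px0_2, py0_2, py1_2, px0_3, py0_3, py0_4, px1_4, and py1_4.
px0_1 = 184
py0_1 = 360
px1_1 = 304
py1_1 = 404
px0_2 = 136
py0_2 = 288
py1_2 = 348
px0_3 = 252
py0_3 = 320
py0_4 = 320
px1_4 = 132
py1_4 = 364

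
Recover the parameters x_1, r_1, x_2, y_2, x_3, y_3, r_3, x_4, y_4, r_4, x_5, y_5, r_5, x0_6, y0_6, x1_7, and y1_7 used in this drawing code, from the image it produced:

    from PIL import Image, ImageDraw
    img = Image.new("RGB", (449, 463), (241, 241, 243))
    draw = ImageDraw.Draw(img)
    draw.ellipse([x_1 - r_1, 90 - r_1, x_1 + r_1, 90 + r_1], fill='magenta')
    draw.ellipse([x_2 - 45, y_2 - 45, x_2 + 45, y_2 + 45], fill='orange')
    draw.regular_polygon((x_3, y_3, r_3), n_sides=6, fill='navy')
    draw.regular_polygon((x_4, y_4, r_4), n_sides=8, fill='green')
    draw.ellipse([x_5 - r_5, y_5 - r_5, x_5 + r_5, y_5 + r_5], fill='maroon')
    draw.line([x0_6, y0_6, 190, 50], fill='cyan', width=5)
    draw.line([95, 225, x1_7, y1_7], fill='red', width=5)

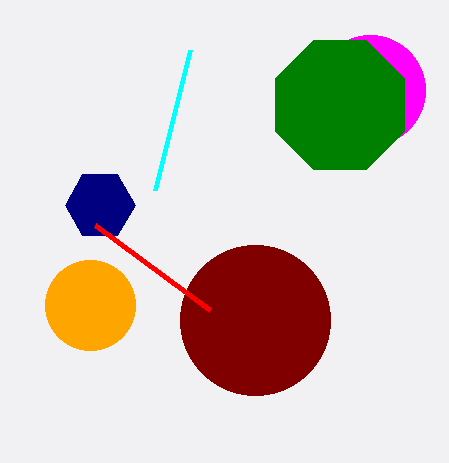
x_1 = 370; r_1 = 55; x_2 = 90; y_2 = 305; x_3 = 100; y_3 = 205; r_3 = 35; x_4 = 340; y_4 = 105; r_4 = 70; x_5 = 255; y_5 = 320; r_5 = 75; x0_6 = 155; y0_6 = 190; x1_7 = 210; y1_7 = 310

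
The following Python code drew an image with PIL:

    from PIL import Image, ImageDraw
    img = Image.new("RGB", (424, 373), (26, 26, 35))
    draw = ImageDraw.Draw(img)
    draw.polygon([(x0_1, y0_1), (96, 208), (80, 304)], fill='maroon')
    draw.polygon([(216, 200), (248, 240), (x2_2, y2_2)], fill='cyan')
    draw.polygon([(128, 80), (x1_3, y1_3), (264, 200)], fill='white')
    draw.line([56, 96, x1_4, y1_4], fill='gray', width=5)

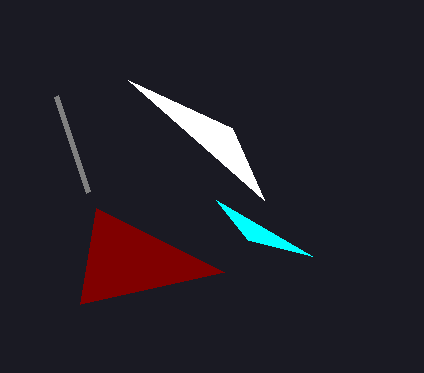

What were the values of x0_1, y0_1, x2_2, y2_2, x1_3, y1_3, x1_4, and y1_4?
x0_1 = 224
y0_1 = 272
x2_2 = 312
y2_2 = 256
x1_3 = 232
y1_3 = 128
x1_4 = 88
y1_4 = 192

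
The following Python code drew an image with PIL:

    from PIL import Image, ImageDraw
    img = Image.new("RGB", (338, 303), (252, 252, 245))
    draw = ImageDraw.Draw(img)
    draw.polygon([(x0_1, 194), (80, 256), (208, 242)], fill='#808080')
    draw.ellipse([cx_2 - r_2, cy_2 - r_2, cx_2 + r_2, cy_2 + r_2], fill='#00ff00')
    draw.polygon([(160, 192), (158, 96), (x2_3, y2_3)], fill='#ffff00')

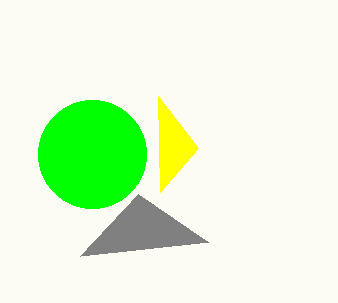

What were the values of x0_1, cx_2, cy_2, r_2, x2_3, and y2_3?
x0_1 = 138; cx_2 = 92; cy_2 = 154; r_2 = 54; x2_3 = 198; y2_3 = 148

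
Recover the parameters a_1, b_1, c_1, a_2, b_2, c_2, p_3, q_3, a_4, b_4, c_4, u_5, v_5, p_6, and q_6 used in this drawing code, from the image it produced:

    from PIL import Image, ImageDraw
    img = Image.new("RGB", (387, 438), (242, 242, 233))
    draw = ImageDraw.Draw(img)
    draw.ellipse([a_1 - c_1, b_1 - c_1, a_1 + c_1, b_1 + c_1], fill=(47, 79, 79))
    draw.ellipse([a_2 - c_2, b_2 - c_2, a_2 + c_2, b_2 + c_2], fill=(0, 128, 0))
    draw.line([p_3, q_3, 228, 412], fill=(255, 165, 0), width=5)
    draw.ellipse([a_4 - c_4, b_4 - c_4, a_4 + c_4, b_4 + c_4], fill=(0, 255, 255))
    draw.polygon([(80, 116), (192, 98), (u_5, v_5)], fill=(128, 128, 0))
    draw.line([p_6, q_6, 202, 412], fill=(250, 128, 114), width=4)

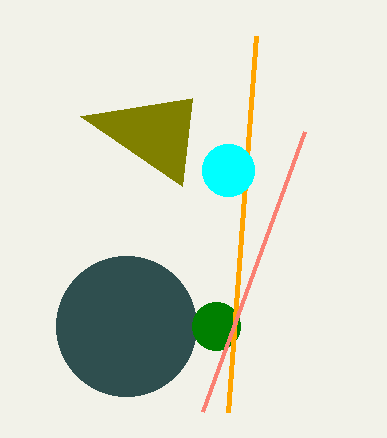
a_1 = 126, b_1 = 326, c_1 = 70, a_2 = 216, b_2 = 326, c_2 = 24, p_3 = 256, q_3 = 36, a_4 = 228, b_4 = 170, c_4 = 26, u_5 = 182, v_5 = 186, p_6 = 304, q_6 = 132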